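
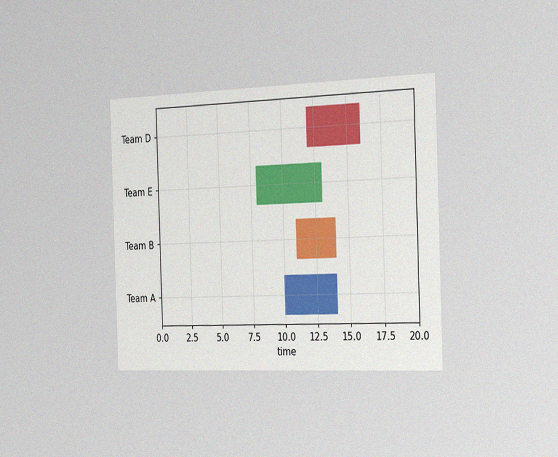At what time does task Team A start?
The chart is tilted about 2° counter-clockwise and viewed slightly from the right, with some photo noise. The Team A bar begins at t=10.

10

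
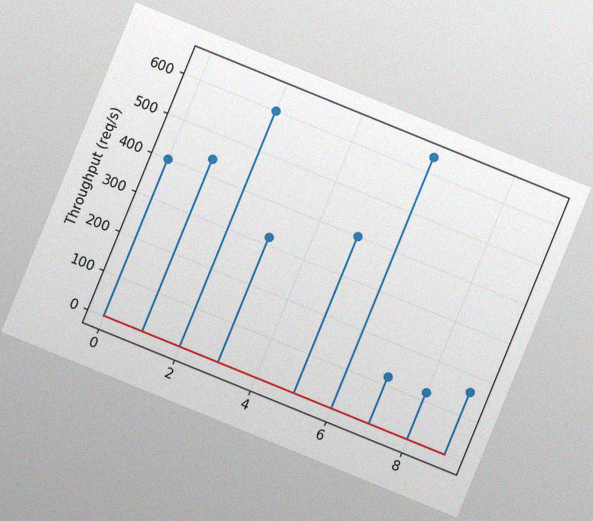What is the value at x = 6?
640req/s

The chart is tilted about 22° clockwise, with some photo noise. The stem at x=6 reaches 640req/s.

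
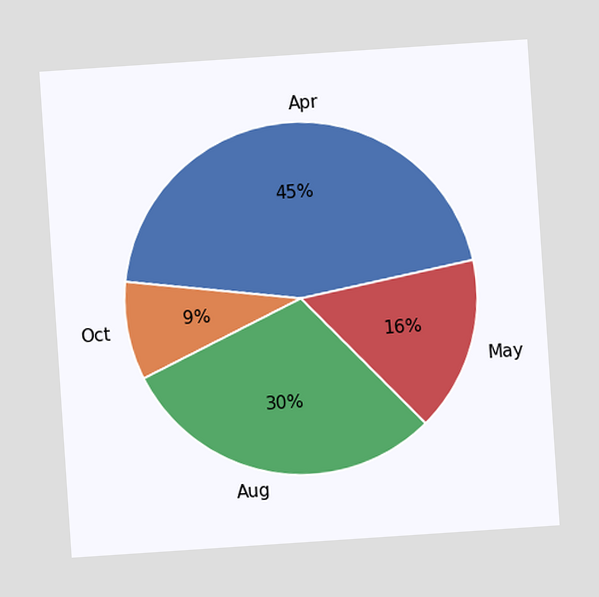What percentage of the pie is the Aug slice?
The chart is tilted about 4° counter-clockwise. The Aug slice takes up 30% of the pie.

30%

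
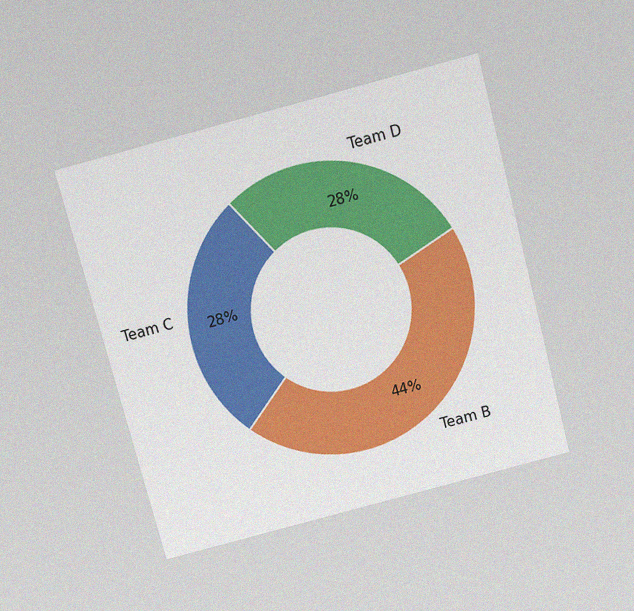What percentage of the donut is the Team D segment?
The chart is tilted about 15° counter-clockwise and viewed slightly from above, with some photo noise. The Team D segment takes up 28% of the ring.

28%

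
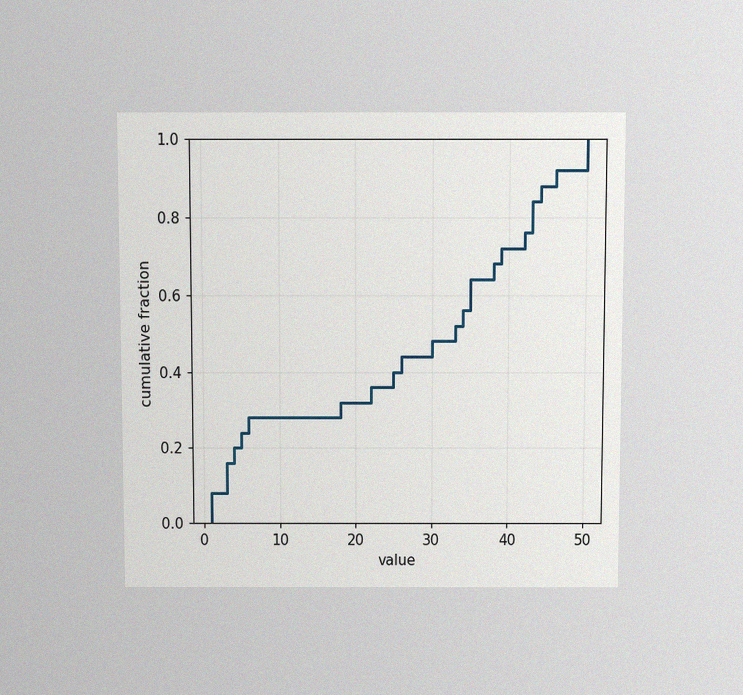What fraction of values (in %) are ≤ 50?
100%

The chart is viewed slightly from above, with some photo noise. At x=50 the ECDF step is at 100%.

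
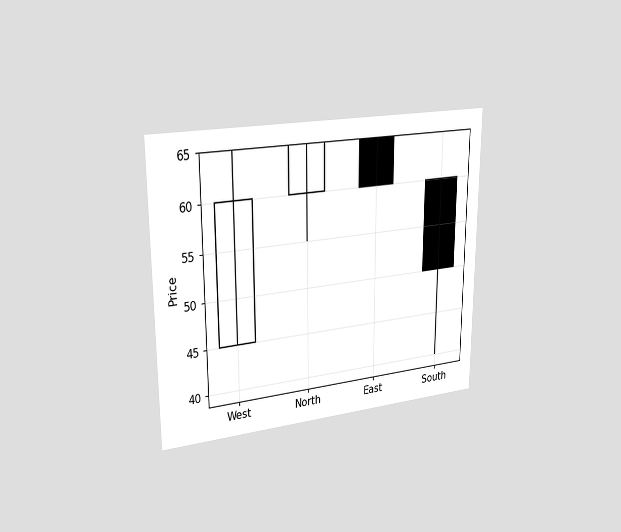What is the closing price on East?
60

The chart is viewed slightly from the left. The East candle closes at 60.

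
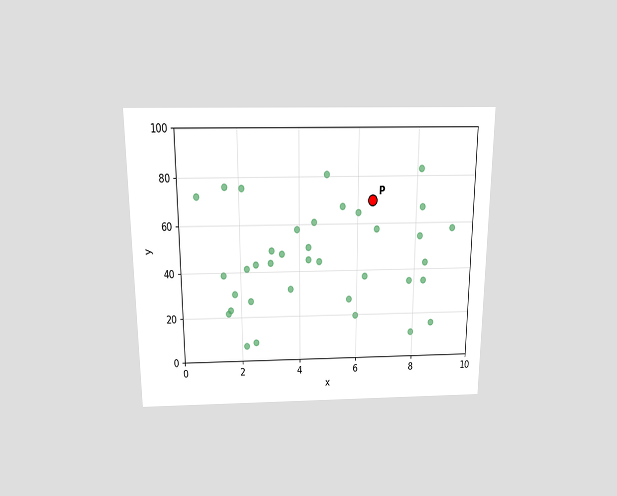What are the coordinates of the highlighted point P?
(6.5, 70)

The chart is viewed slightly from above. Following the gridlines from P to each axis, P sits at (6.5, 70).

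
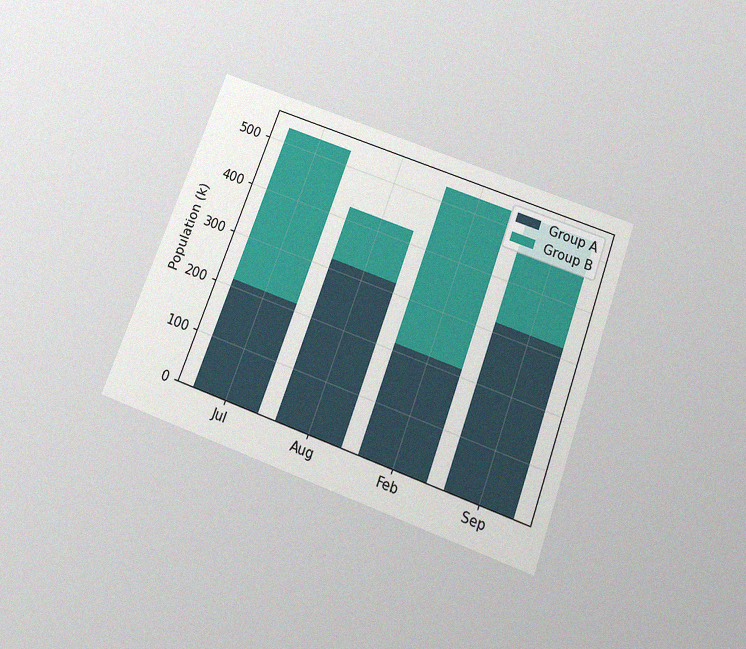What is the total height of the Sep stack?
530k

The chart is tilted about 20° clockwise and viewed slightly from below, with some photo noise. The Sep stack's top reaches 530k on the y-axis.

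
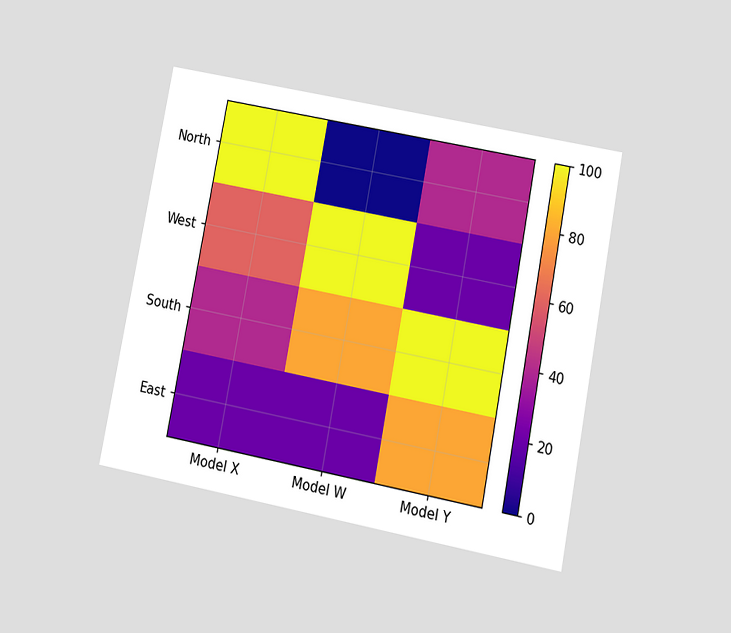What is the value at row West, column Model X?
The chart is tilted about 11° clockwise and viewed at a slight angle. Matching cell (West, Model X) against the colorbar gives 60.

60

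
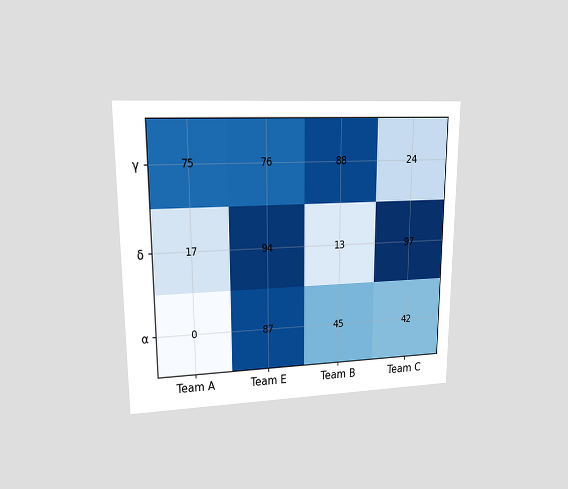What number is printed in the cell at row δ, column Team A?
17

The chart is viewed at a slight angle. The (δ, Team A) cell reads 17.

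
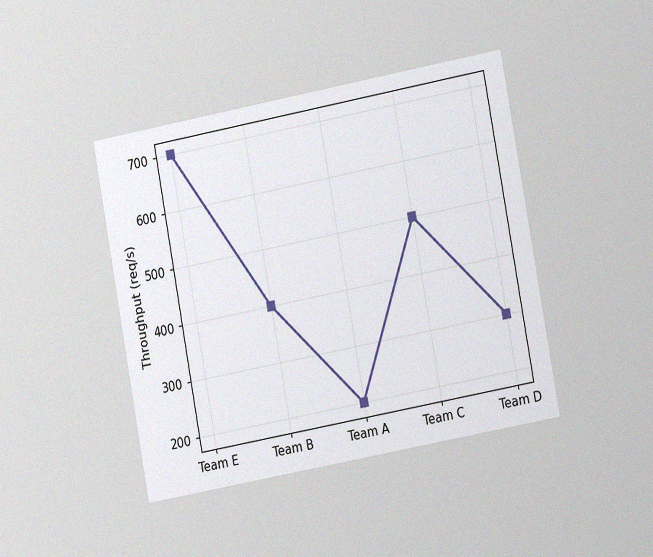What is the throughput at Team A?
200req/s

The chart is tilted about 10° counter-clockwise and viewed at a slight angle, with some photo noise. At Team A, the line is at 200req/s.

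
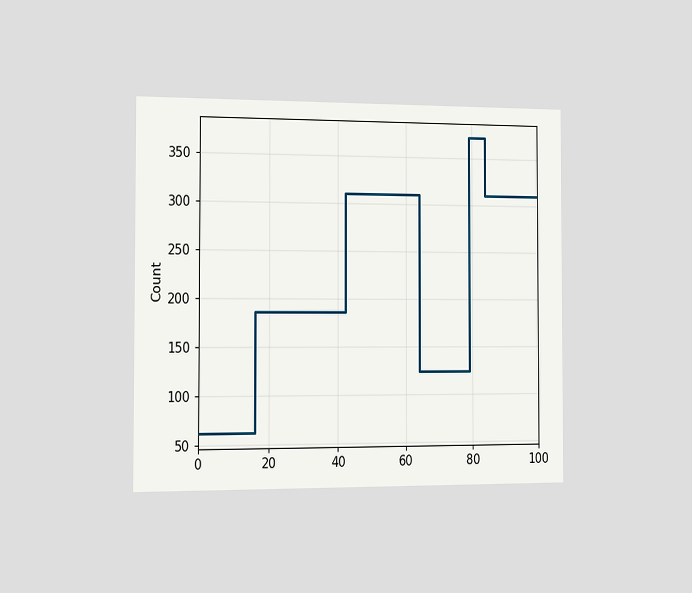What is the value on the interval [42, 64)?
310

The chart is viewed slightly from the left. On [42, 64) the step sits at 310.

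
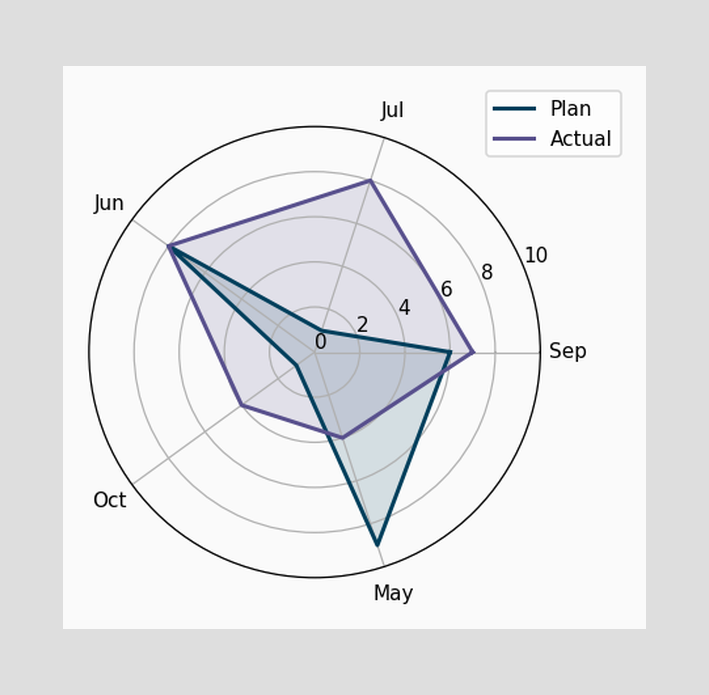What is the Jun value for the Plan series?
On the Jun axis, Plan reaches 8.

8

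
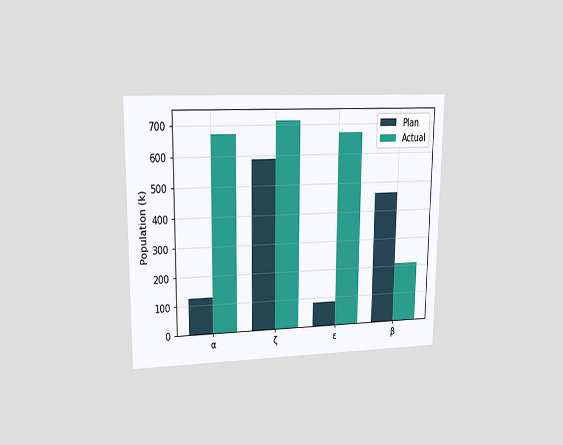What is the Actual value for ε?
The chart is viewed at a slight angle. The Actual bar at ε reaches 672k on the y-axis.

672k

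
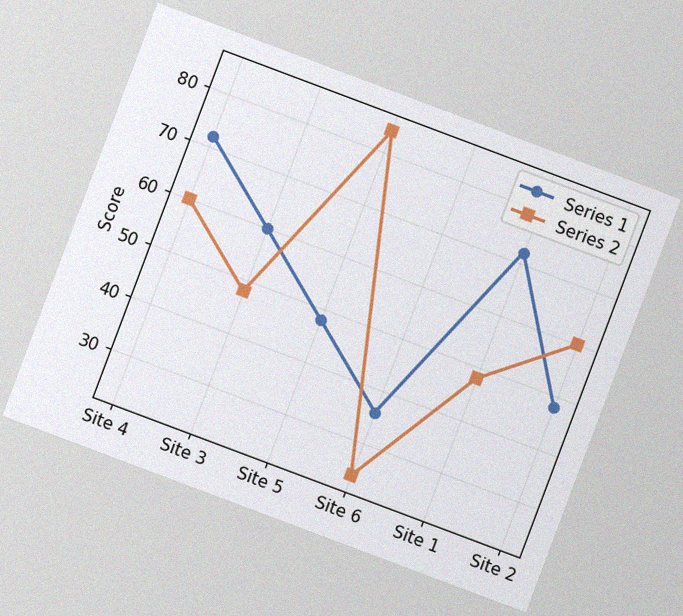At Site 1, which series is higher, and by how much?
The chart is tilted about 21° clockwise, with some photo noise. At Site 1, Series 1 sits above the other line by 24.

Series 1, by 24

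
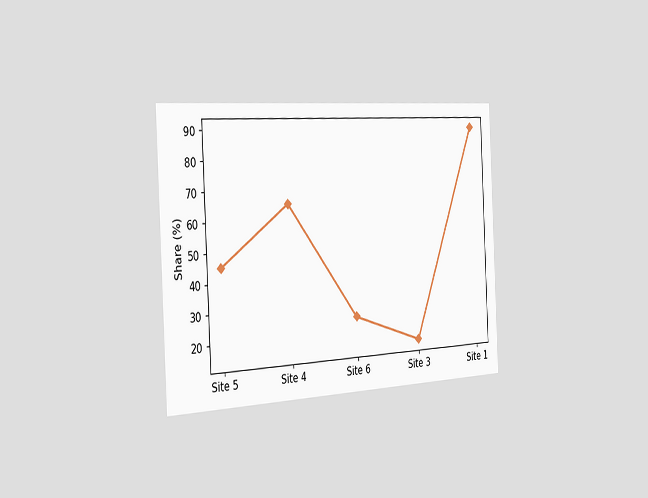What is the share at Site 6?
The chart is tilted about 3° counter-clockwise and viewed slightly from the left. At Site 6, the line is at 25%.

25%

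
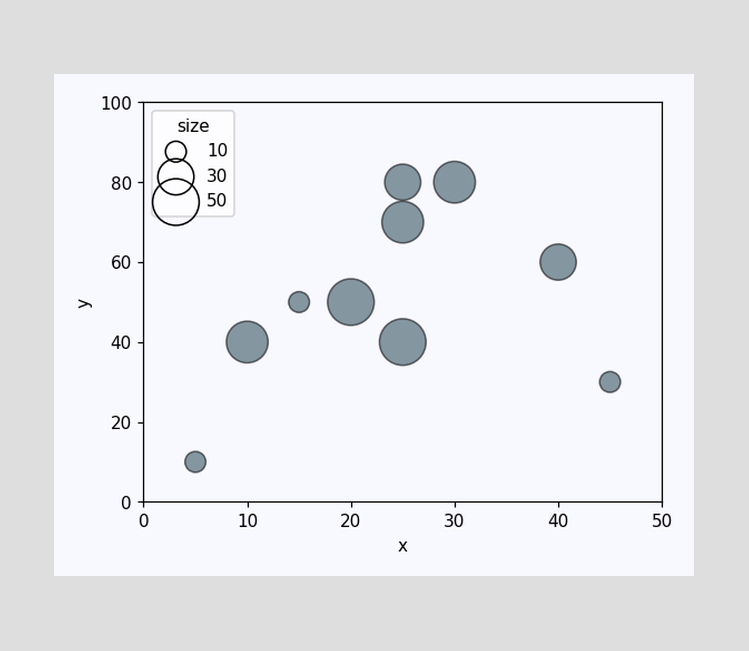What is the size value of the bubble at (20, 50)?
Matching the bubble at (20, 50) against the size legend gives 50.

50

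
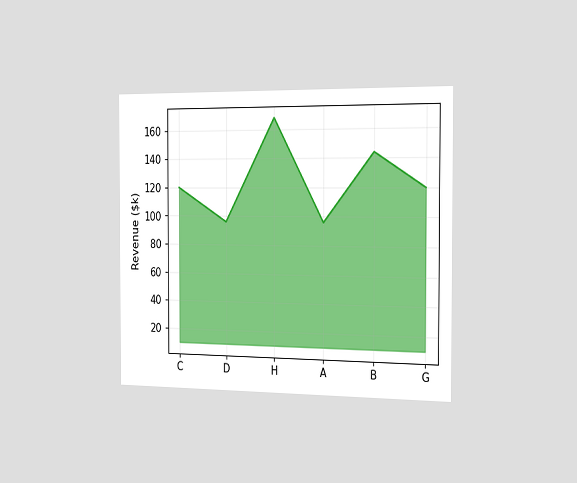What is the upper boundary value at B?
$144k

The chart is viewed slightly from the right. At B the upper boundary is at $144k.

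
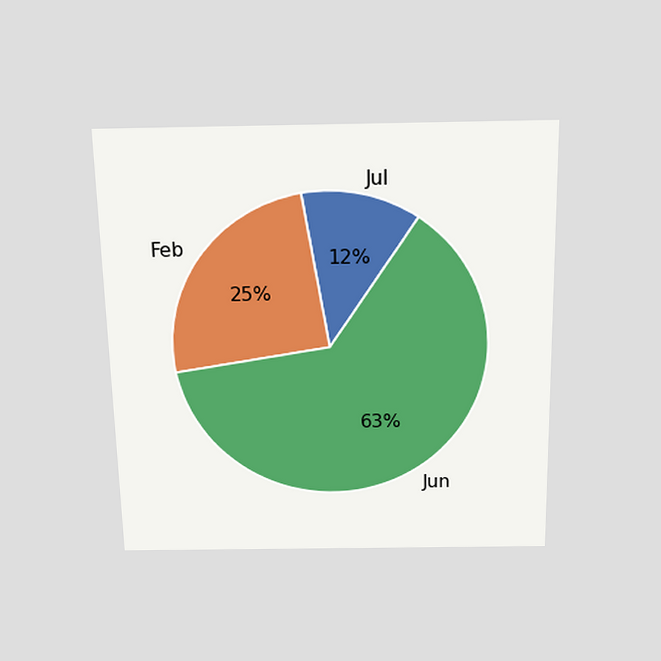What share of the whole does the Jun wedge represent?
The chart is viewed slightly from above. The Jun slice takes up 63% of the pie.

63%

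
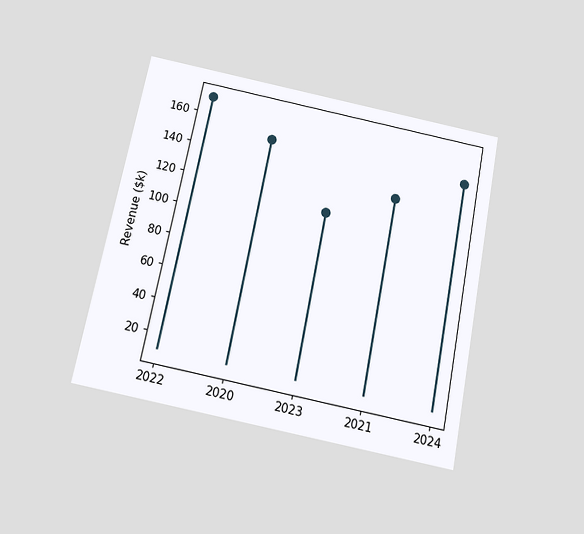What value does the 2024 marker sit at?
The chart is tilted about 11° clockwise and viewed slightly from below. The 2024 marker sits at $152k.

$152k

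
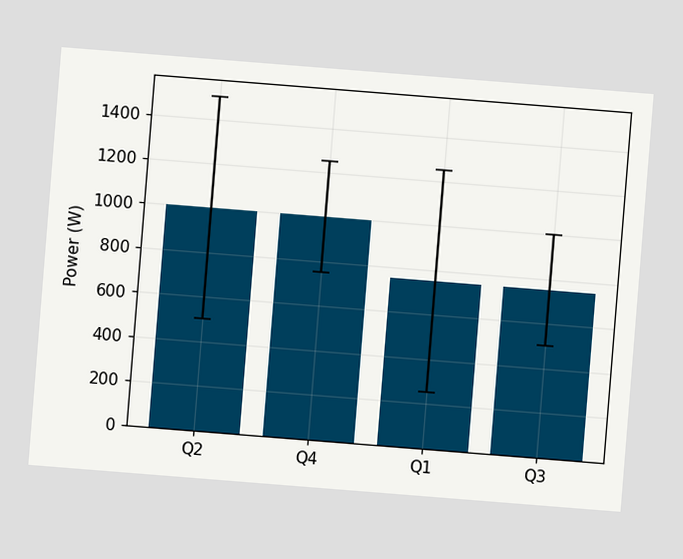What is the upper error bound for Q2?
1500W

The chart is tilted about 5° clockwise. The Q2 bar's upper whisker reaches 1500W.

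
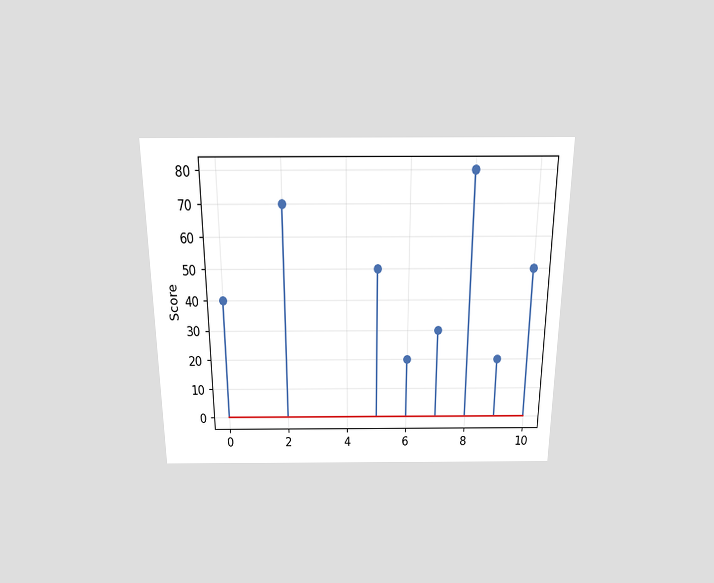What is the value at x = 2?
70

The chart is viewed slightly from above. The stem at x=2 reaches 70.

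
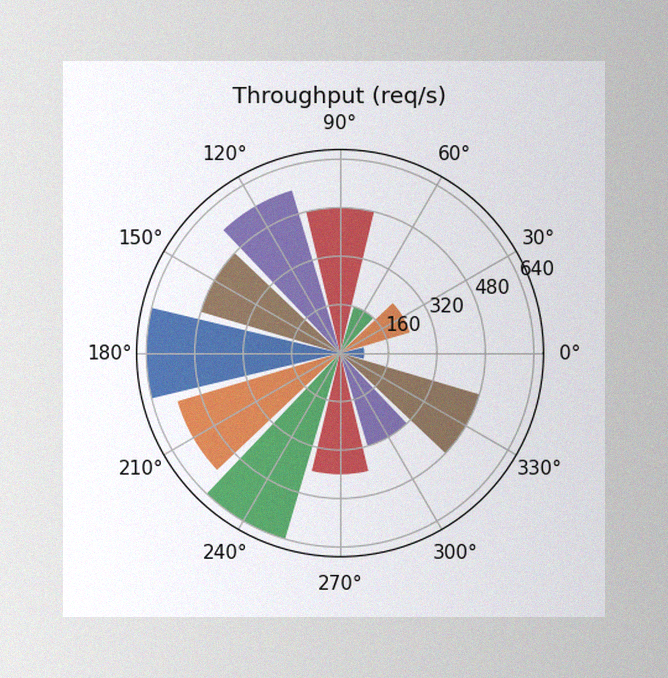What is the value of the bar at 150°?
480req/s

The image has some photo noise and uneven lighting. The bar at 150° reaches 480req/s on the radial axis.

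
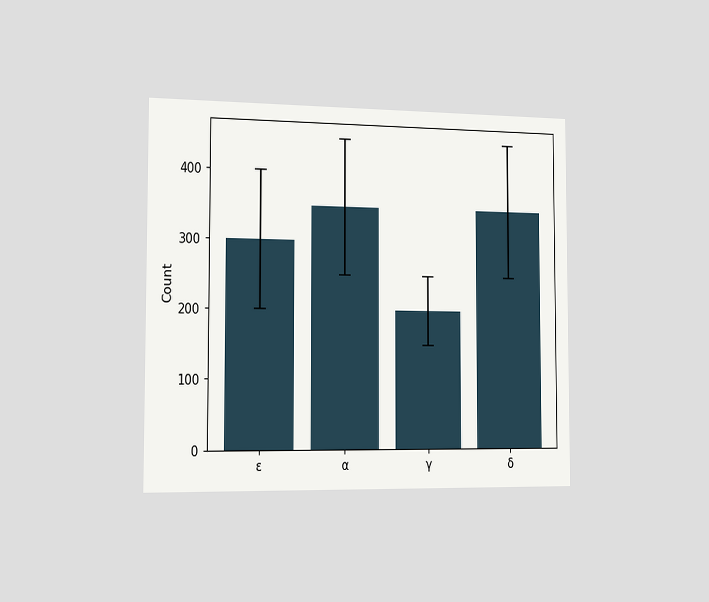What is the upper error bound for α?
The chart is viewed slightly from the left. The α bar's upper whisker reaches 450.

450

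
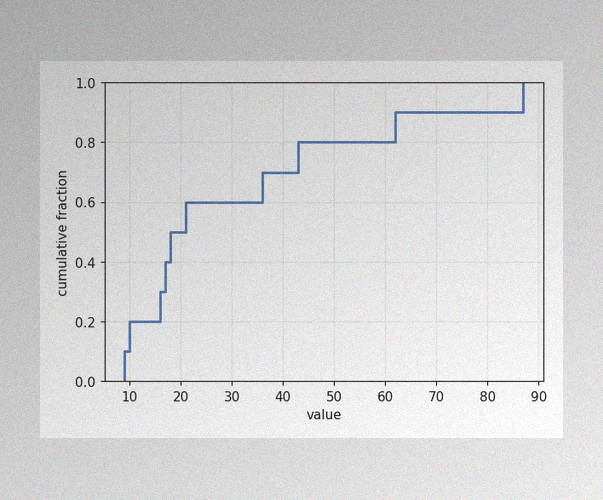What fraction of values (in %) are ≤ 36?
The image has some photo noise and uneven lighting. At x=36 the ECDF step is at 70%.

70%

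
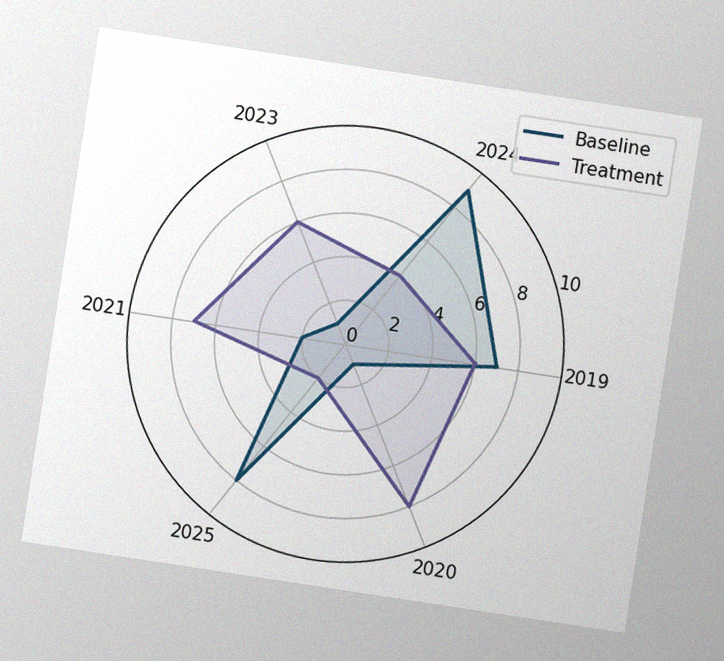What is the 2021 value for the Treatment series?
7

The chart is tilted about 9° clockwise, with some photo noise. On the 2021 axis, Treatment reaches 7.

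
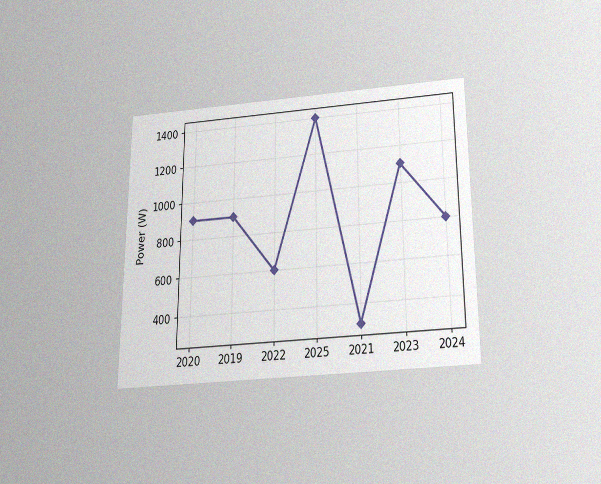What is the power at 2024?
The chart is viewed slightly from below, with some photo noise. At 2024, the line is at 800W.

800W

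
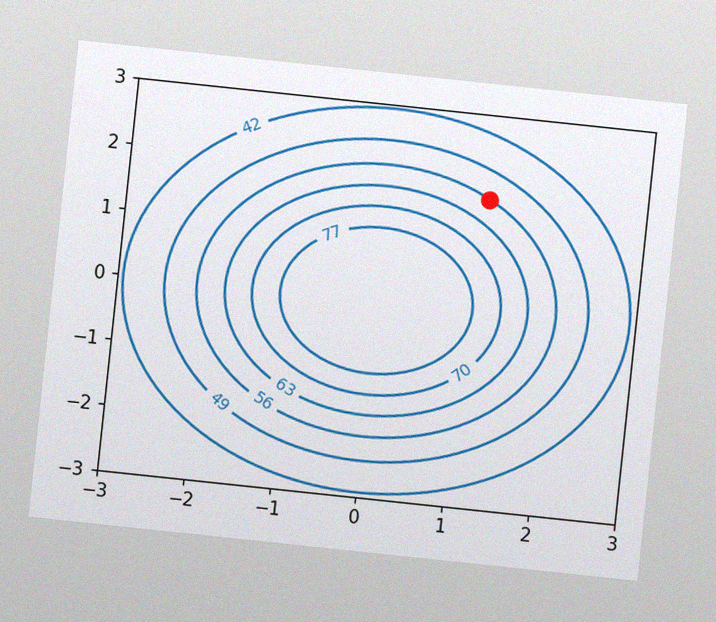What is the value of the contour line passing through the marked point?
The chart is tilted about 6° clockwise, with some photo noise. The marked point sits on the contour labelled 56.

56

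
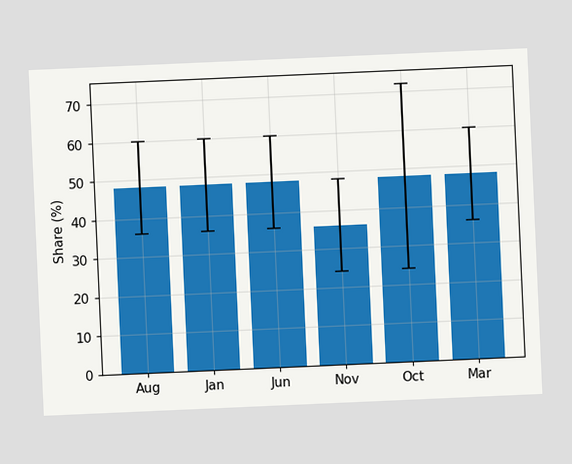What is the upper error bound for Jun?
The chart is tilted about 3° counter-clockwise. The Jun bar's upper whisker reaches 60%.

60%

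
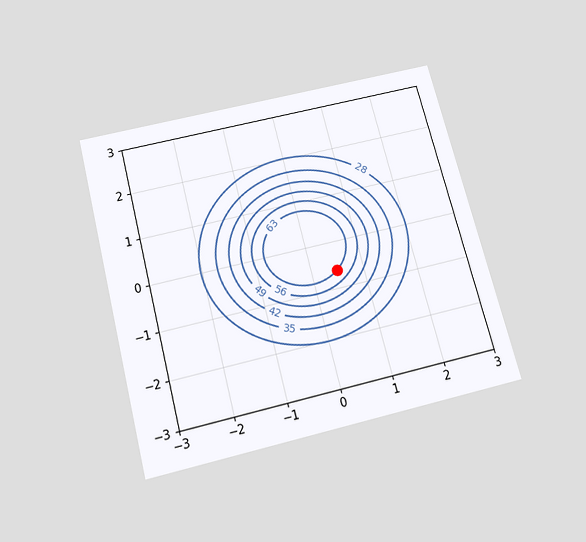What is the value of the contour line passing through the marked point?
63

The chart is tilted about 14° counter-clockwise and viewed slightly from below. The marked point sits on the contour labelled 63.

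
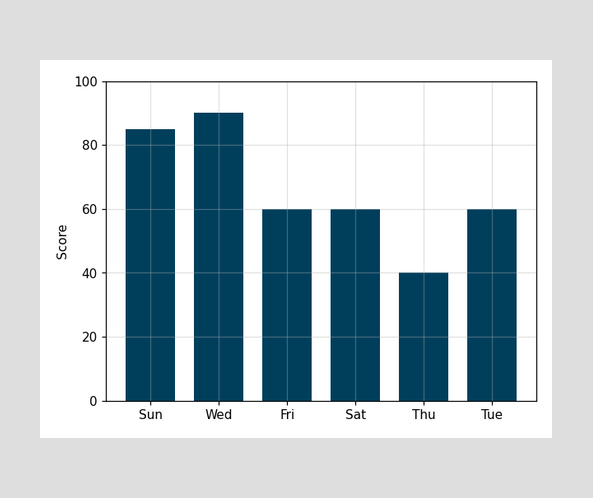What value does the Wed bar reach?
90

Reading along the chart's y-axis, the Wed bar reaches 90.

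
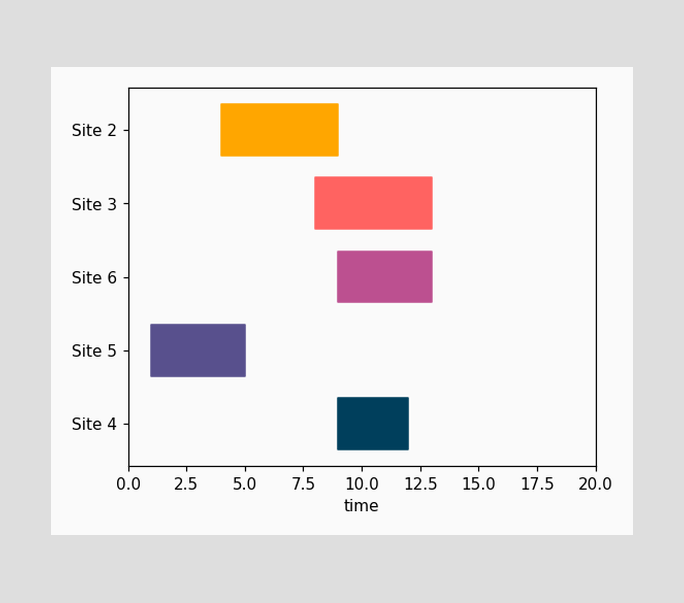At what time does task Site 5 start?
1

The Site 5 bar begins at t=1.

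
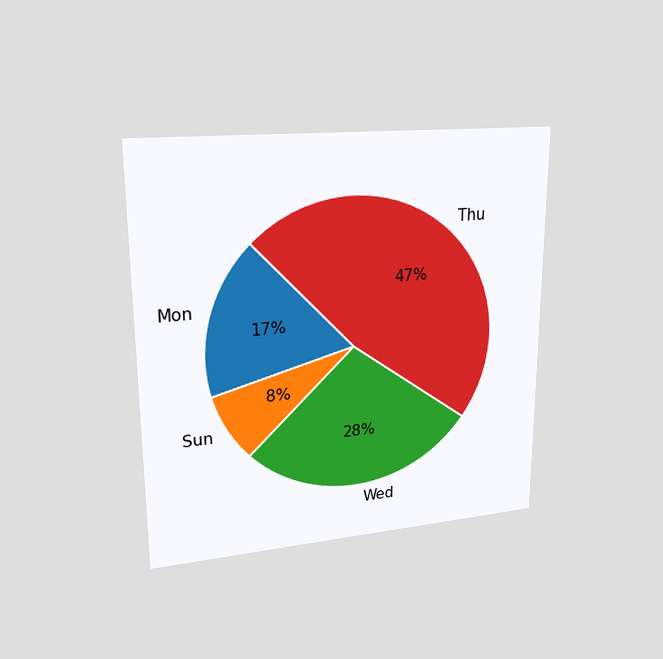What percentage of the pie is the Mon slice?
17%

The chart is viewed at a slight angle. The Mon slice takes up 17% of the pie.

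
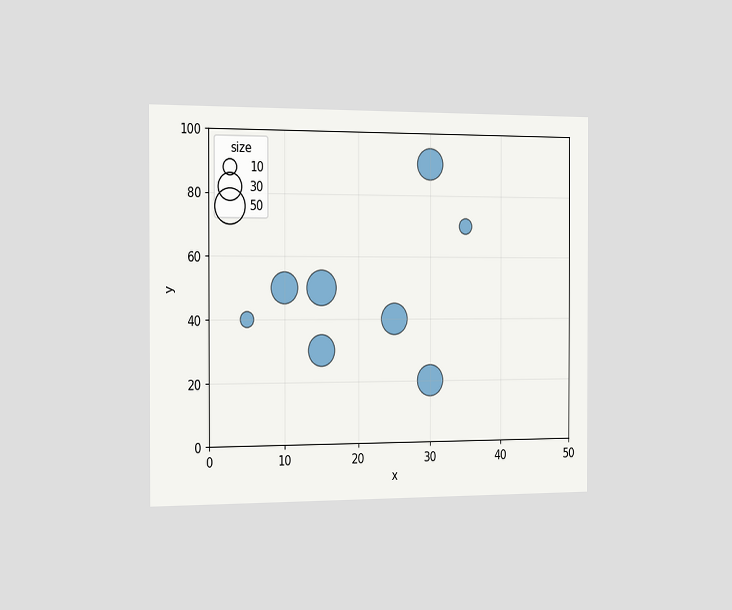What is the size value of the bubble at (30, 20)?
40

The chart is viewed slightly from the left. Matching the bubble at (30, 20) against the size legend gives 40.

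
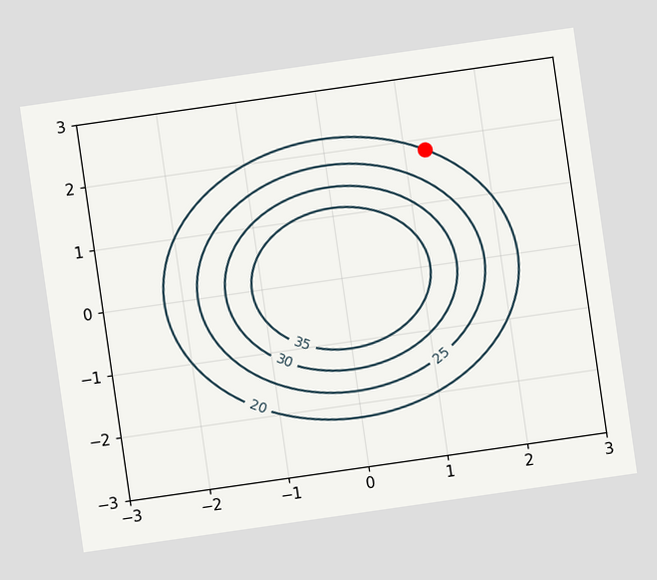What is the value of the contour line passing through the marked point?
The chart is tilted about 8° counter-clockwise. The marked point sits on the contour labelled 20.

20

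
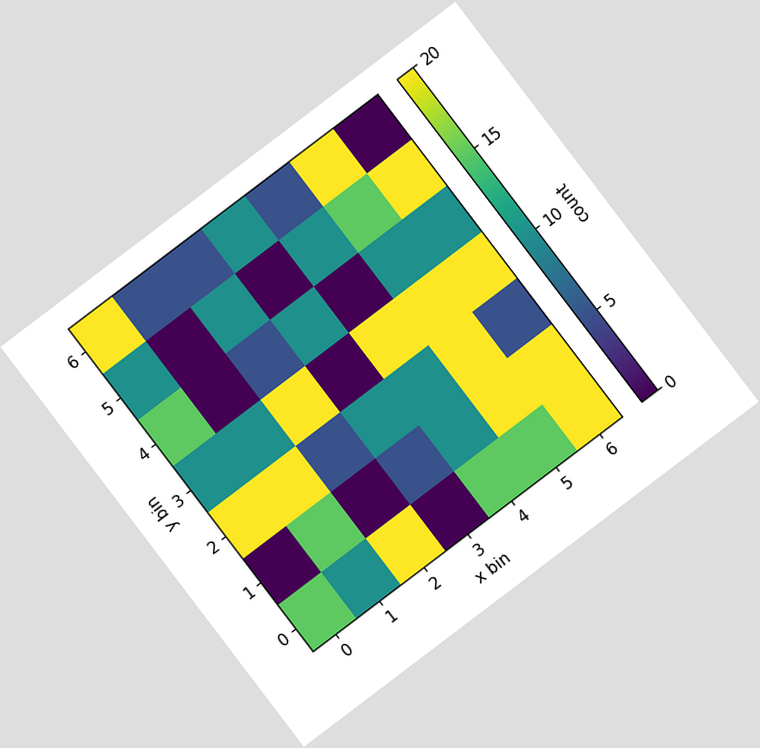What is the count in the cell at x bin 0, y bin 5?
10

The chart is tilted about 37° counter-clockwise. Matching the cell (0, 5) against the colorbar gives 10.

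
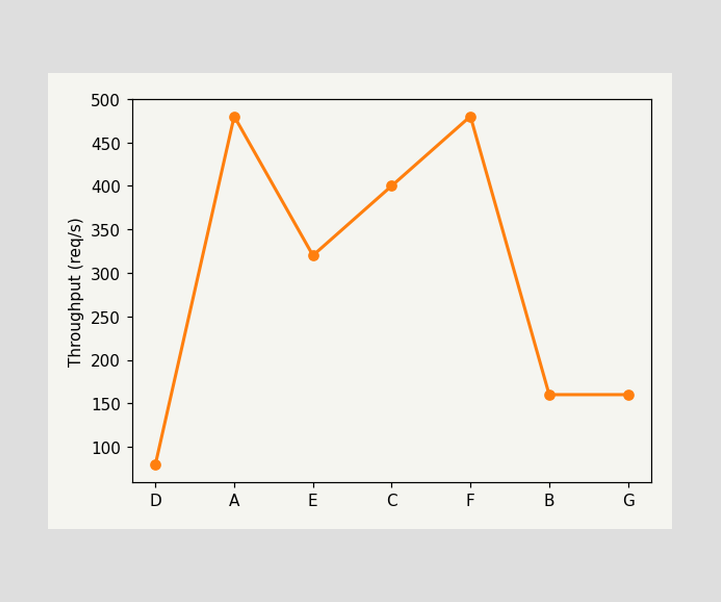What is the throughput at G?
160req/s

At G, the line is at 160req/s.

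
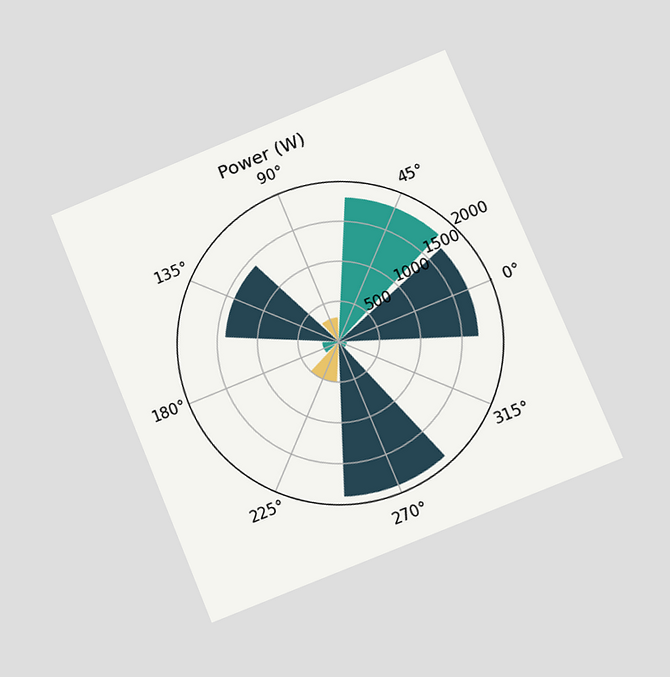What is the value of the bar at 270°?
The chart is tilted about 22° counter-clockwise and viewed at a slight angle. The bar at 270° reaches 1900W on the radial axis.

1900W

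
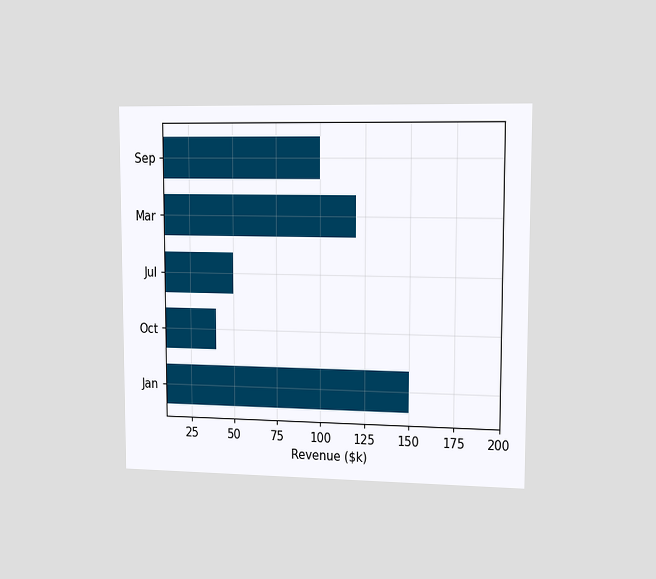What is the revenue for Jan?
$150k

The chart is viewed slightly from the right. Reading along the chart's x-axis, the Jan bar reaches $150k.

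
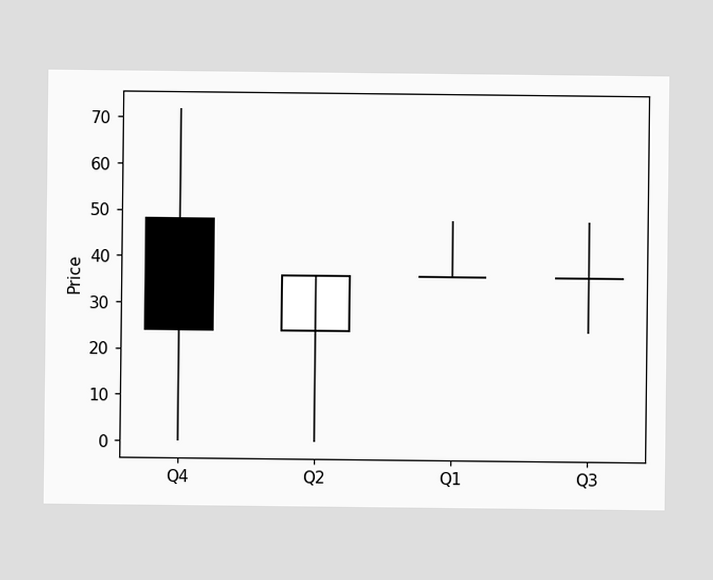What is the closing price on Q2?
36

The Q2 candle closes at 36.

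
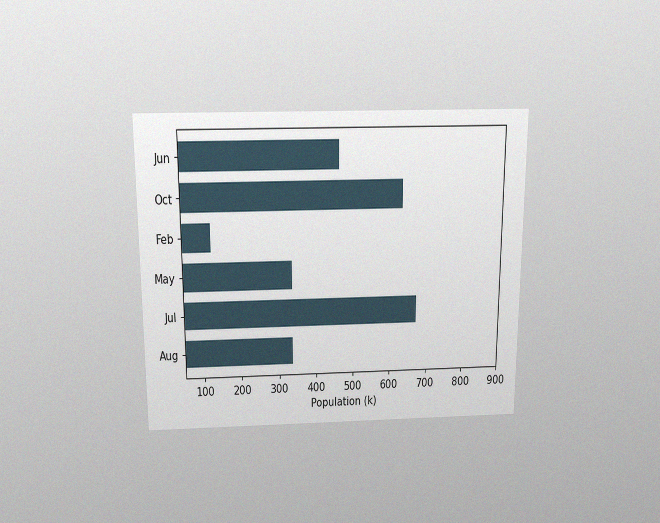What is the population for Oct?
The chart is viewed slightly from above, with some photo noise. Reading along the chart's x-axis, the Oct bar reaches 630k.

630k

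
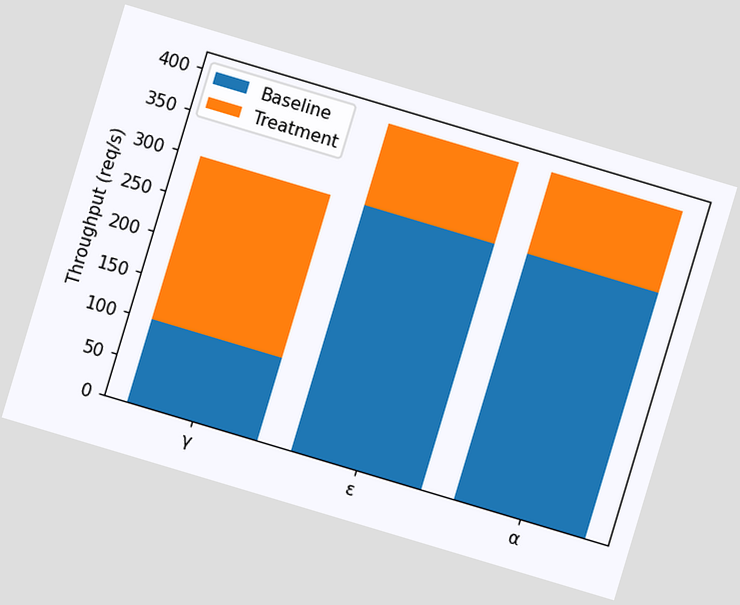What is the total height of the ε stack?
400req/s

The chart is tilted about 17° clockwise. The ε stack's top reaches 400req/s on the y-axis.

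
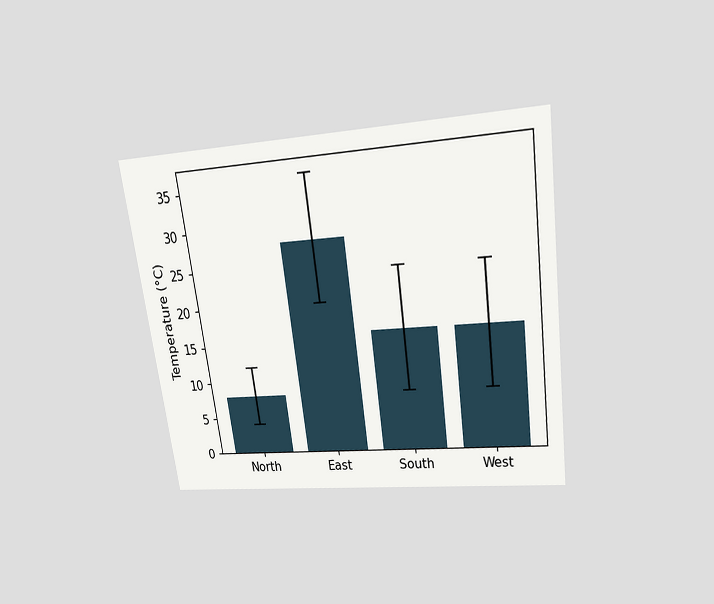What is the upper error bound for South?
24°C

The chart is tilted about 8° counter-clockwise and viewed slightly from above. The South bar's upper whisker reaches 24°C.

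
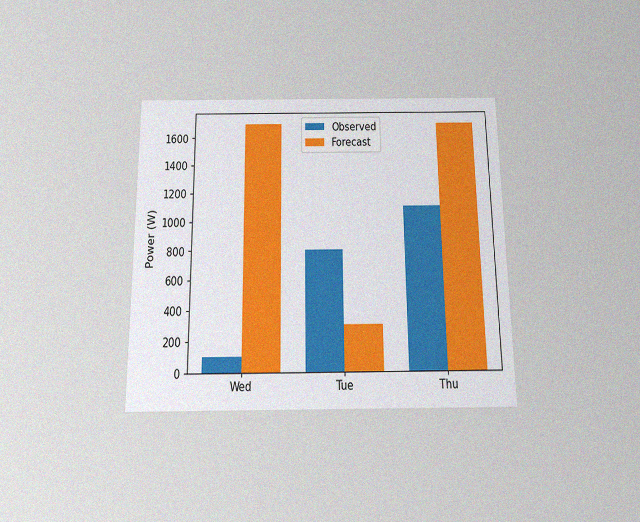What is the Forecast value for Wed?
The chart is viewed slightly from below, with some photo noise. The Forecast bar at Wed reaches 1700W on the y-axis.

1700W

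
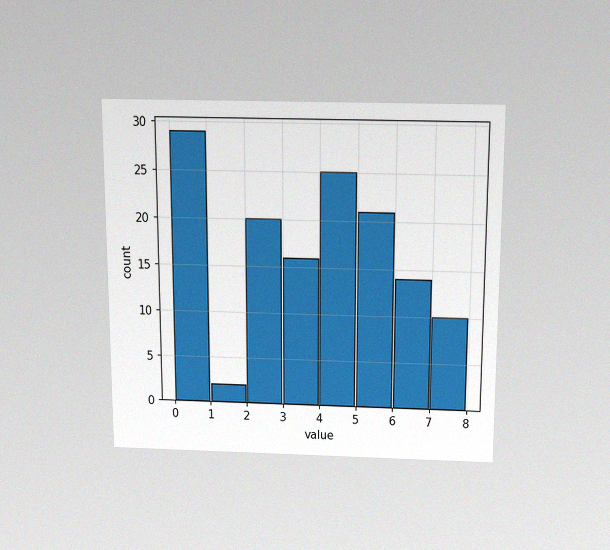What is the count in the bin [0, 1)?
29

The chart is viewed slightly from above, with some photo noise. The [0, 1) bin has height 29.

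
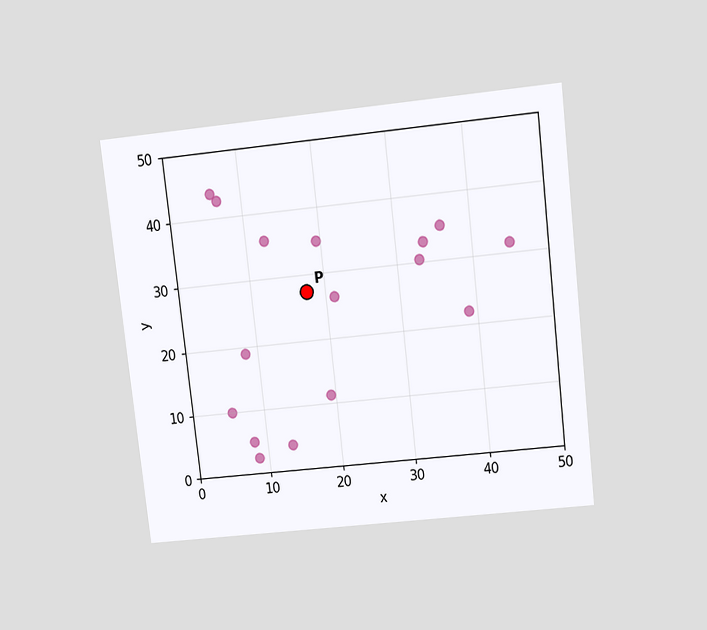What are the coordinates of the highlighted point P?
The chart is tilted about 7° counter-clockwise and viewed slightly from above. Following the gridlines from P to each axis, P sits at (17.5, 27.5).

(17.5, 27.5)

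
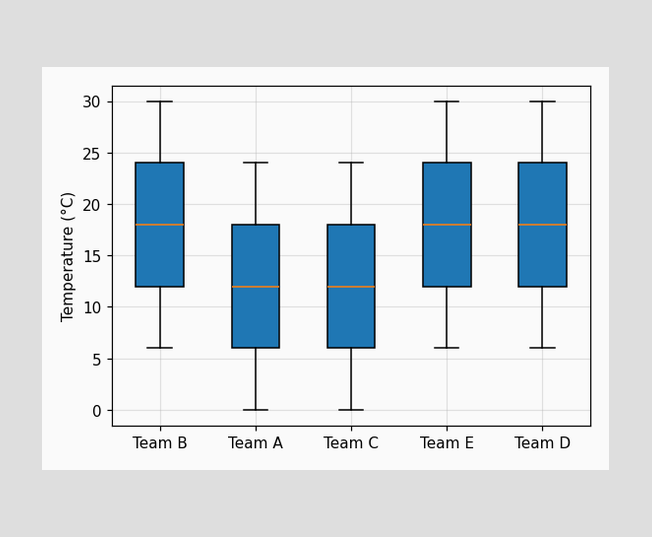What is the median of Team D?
18°C

The median line in the Team D box sits at 18°C.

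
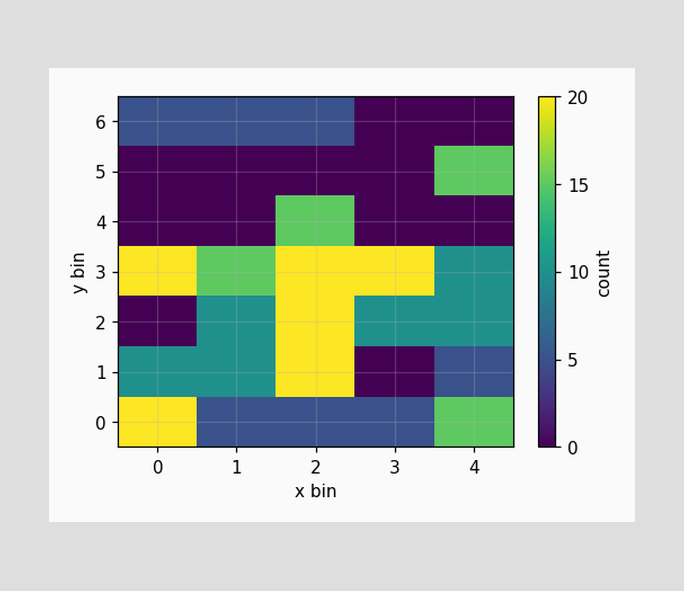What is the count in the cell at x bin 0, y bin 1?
10

Matching the cell (0, 1) against the colorbar gives 10.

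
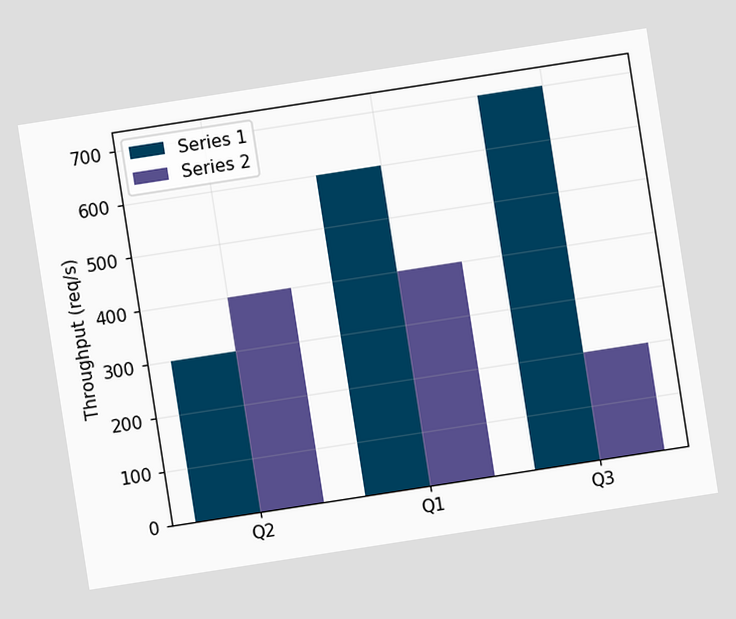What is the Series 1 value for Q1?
600req/s

The chart is tilted about 9° counter-clockwise. The Series 1 bar at Q1 reaches 600req/s on the y-axis.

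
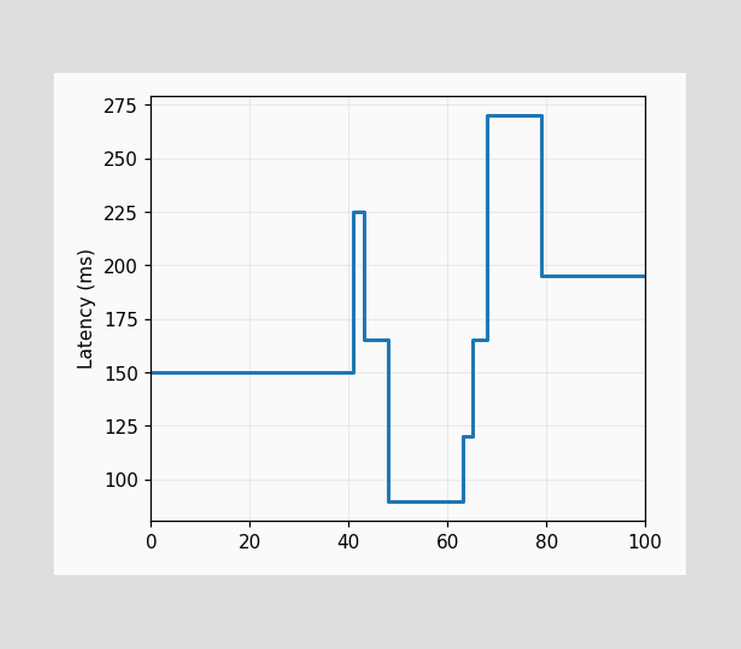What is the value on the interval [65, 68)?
165ms

On [65, 68) the step sits at 165ms.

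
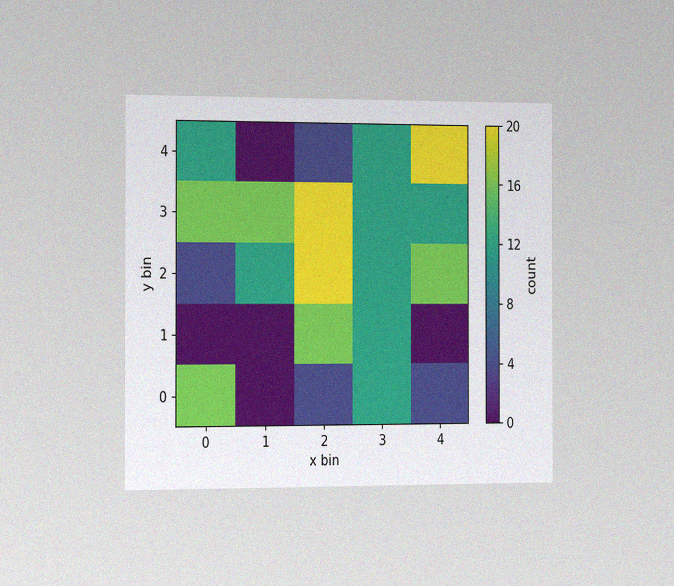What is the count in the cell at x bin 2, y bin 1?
16

The chart is viewed slightly from the left, with some photo noise. Matching the cell (2, 1) against the colorbar gives 16.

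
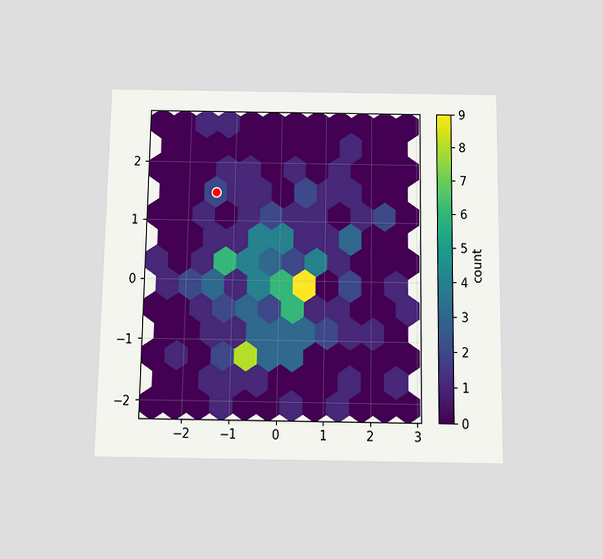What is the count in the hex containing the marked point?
The chart is viewed slightly from below. The marked hex reads 2 on the colorbar.

2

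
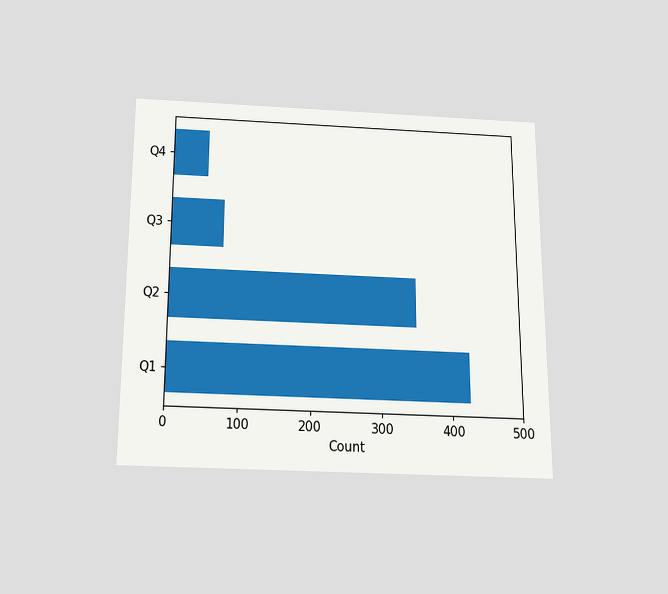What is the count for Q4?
50

The chart is viewed slightly from below. Reading along the chart's x-axis, the Q4 bar reaches 50.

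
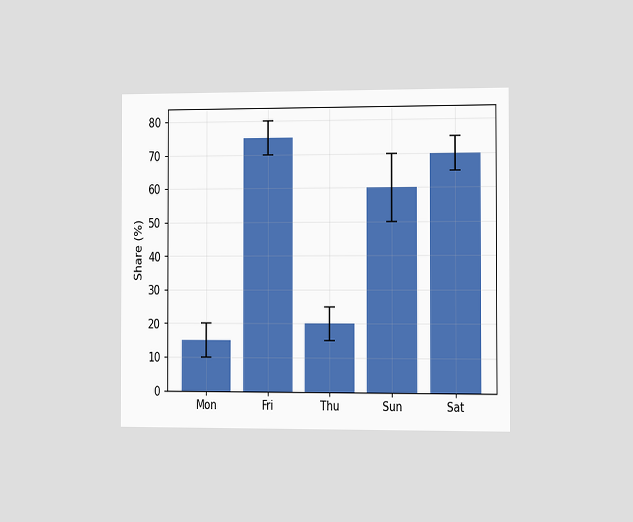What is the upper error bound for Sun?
70%

The chart is viewed slightly from the right. The Sun bar's upper whisker reaches 70%.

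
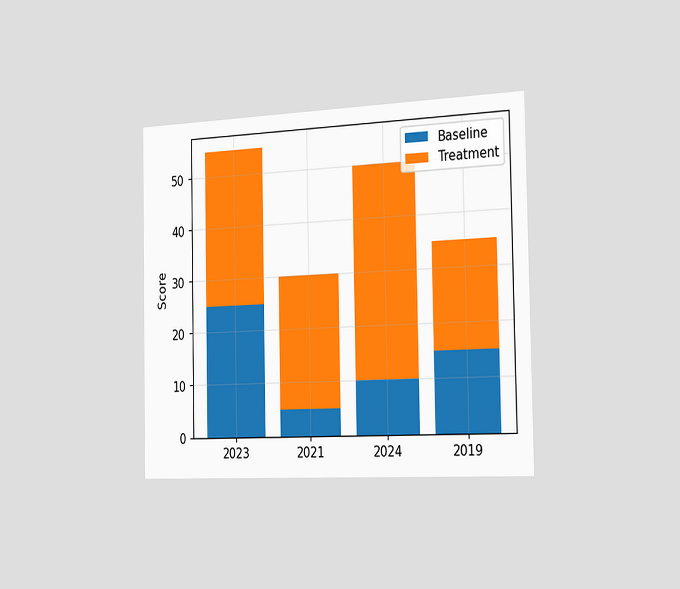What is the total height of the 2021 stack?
The chart is viewed slightly from the right. The 2021 stack's top reaches 30 on the y-axis.

30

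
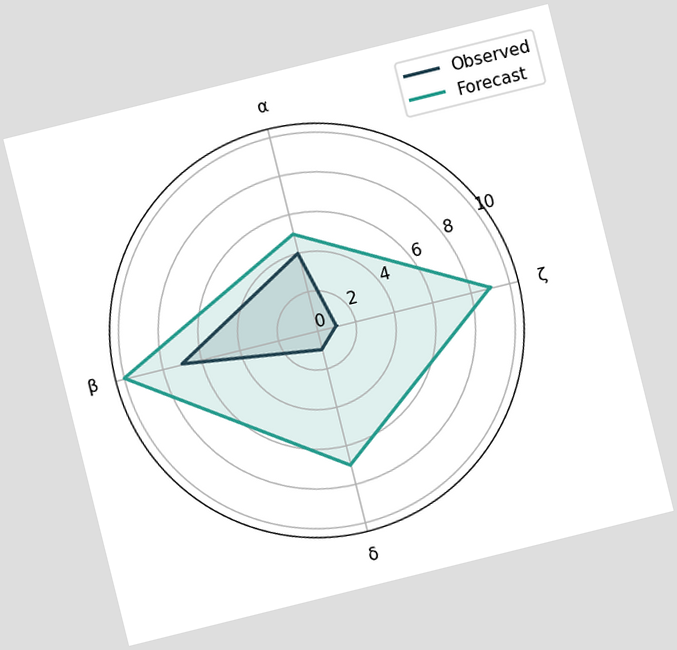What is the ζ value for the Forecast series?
The chart is tilted about 14° counter-clockwise. On the ζ axis, Forecast reaches 9.

9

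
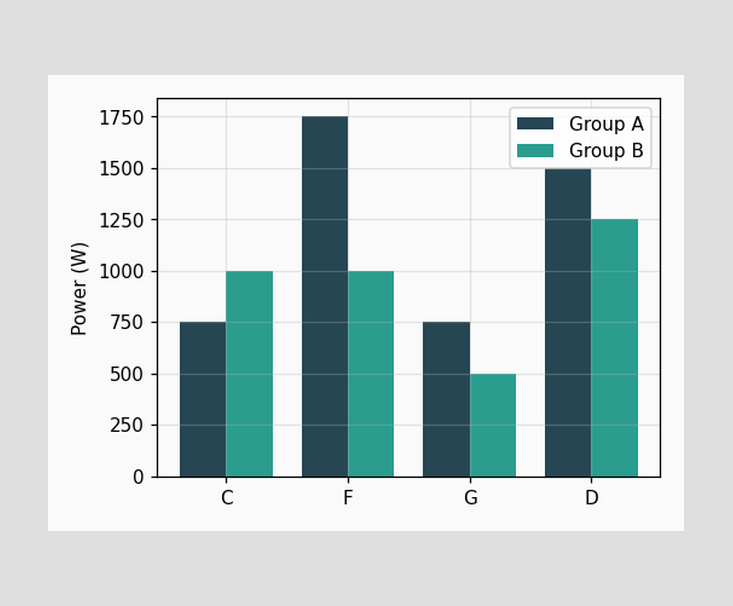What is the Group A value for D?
1500W

The Group A bar at D reaches 1500W on the y-axis.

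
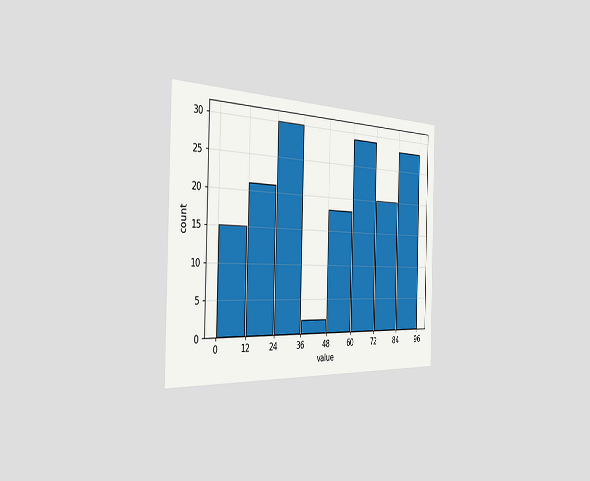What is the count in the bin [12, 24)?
21

The chart is viewed slightly from the left. The [12, 24) bin has height 21.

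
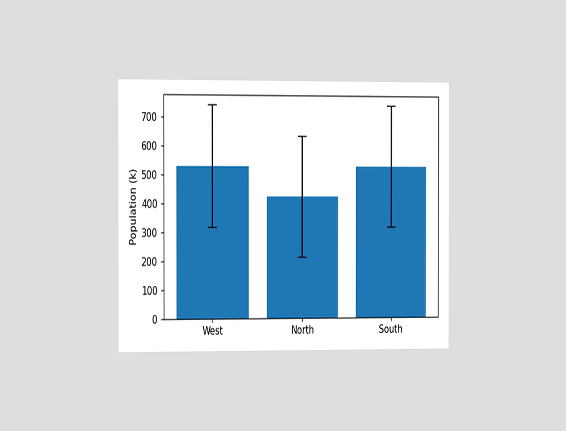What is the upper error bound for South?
742k

The chart is viewed slightly from the left. The South bar's upper whisker reaches 742k.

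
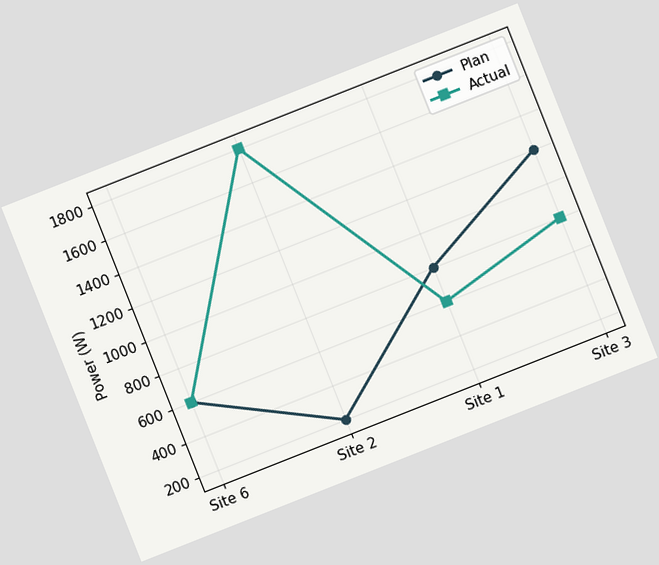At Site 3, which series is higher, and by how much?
Plan, by 400W

The chart is tilted about 22° counter-clockwise. At Site 3, Plan sits above the other line by 400W.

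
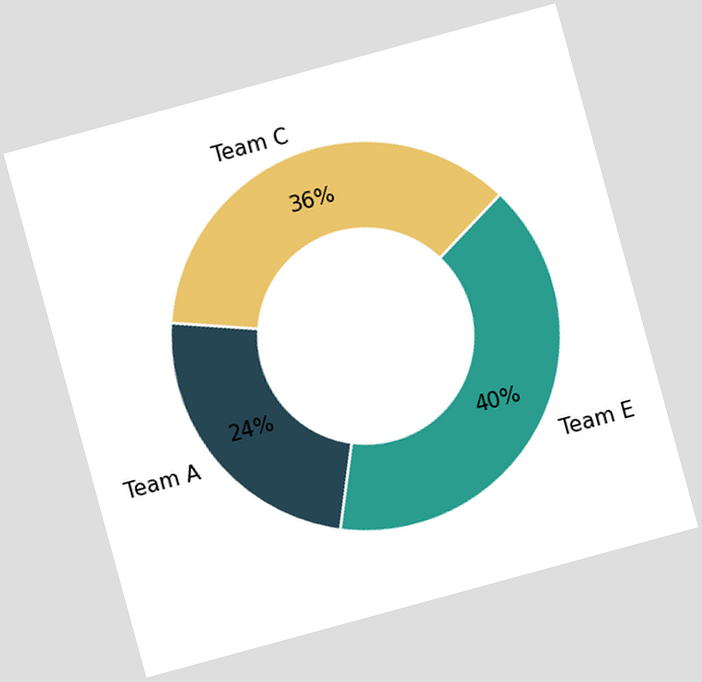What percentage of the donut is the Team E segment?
The chart is tilted about 15° counter-clockwise. The Team E segment takes up 40% of the ring.

40%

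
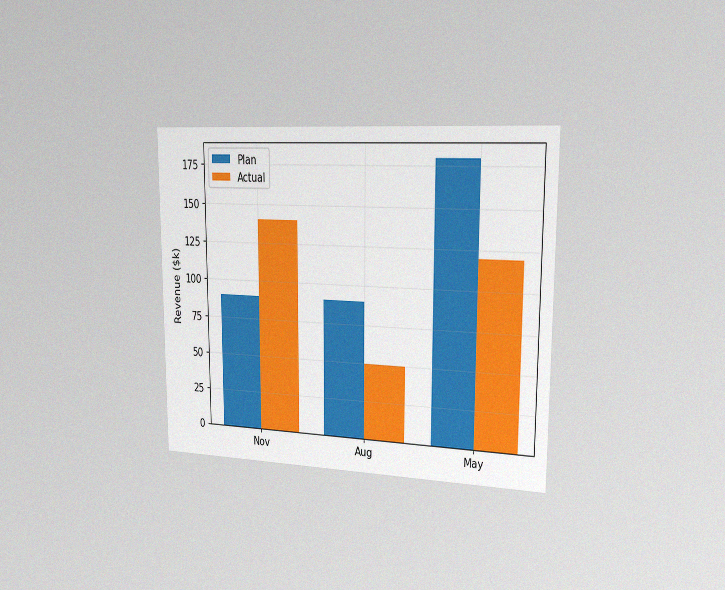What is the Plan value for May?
$180k

The chart is viewed slightly from the right, with some photo noise. The Plan bar at May reaches $180k on the y-axis.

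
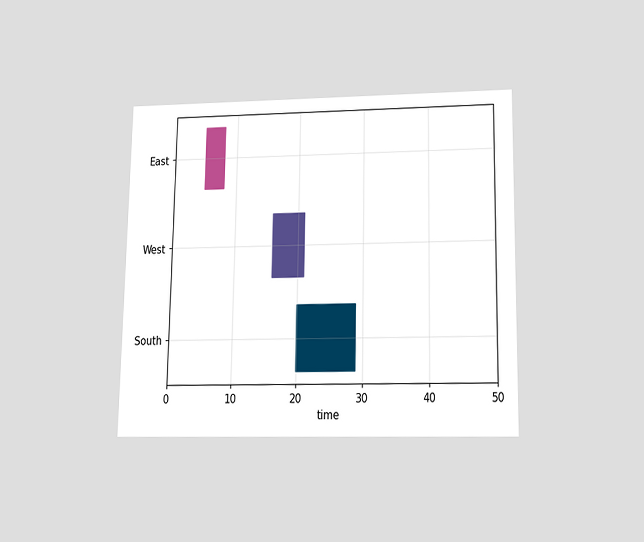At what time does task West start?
16

The chart is viewed slightly from below. The West bar begins at t=16.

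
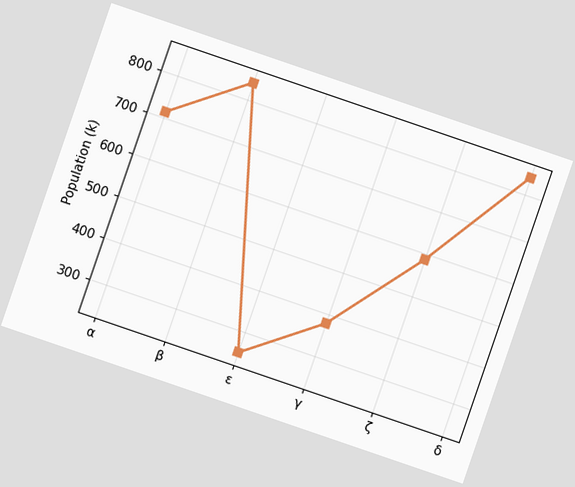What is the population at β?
840k

The chart is tilted about 19° clockwise. At β, the line is at 840k.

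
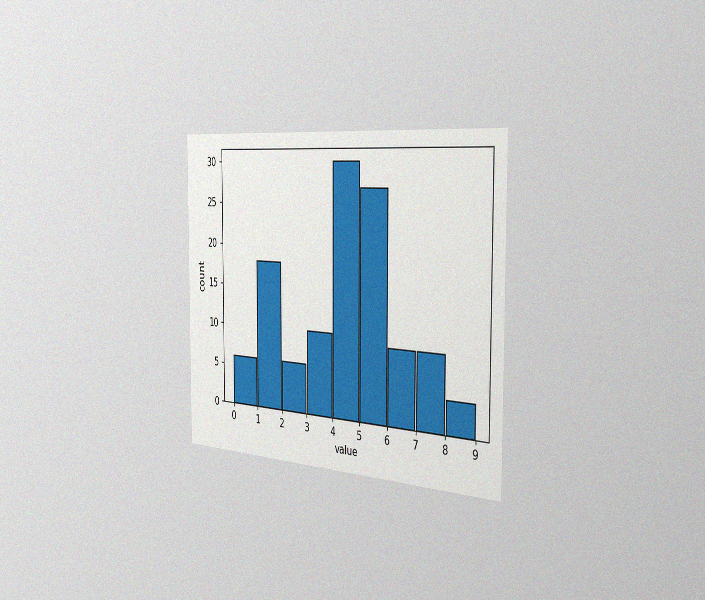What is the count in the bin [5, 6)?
27

The chart is viewed slightly from the right, with some photo noise. The [5, 6) bin has height 27.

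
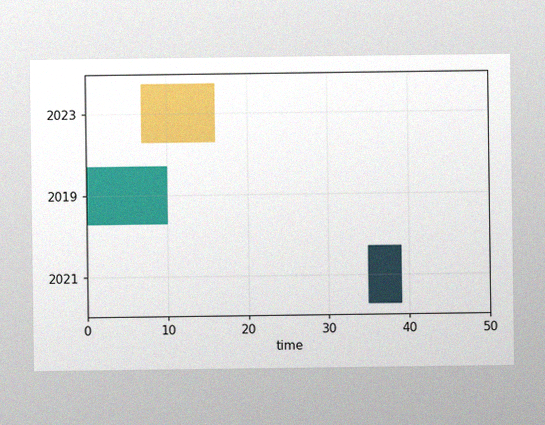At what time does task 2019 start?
The image has some photo noise and uneven lighting. The 2019 bar begins at t=0.

0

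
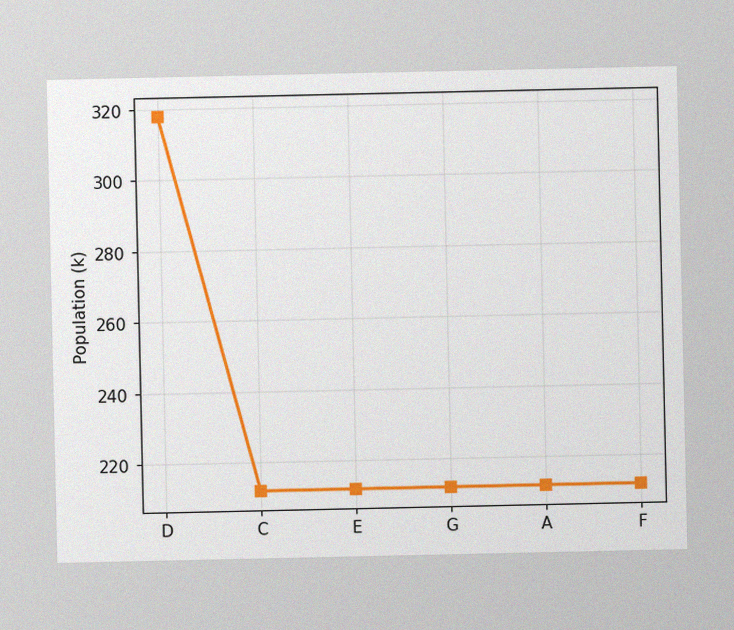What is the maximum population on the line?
318k

The image has some photo noise and uneven lighting. The highest point is at D, and reading across to the y-axis gives 318k.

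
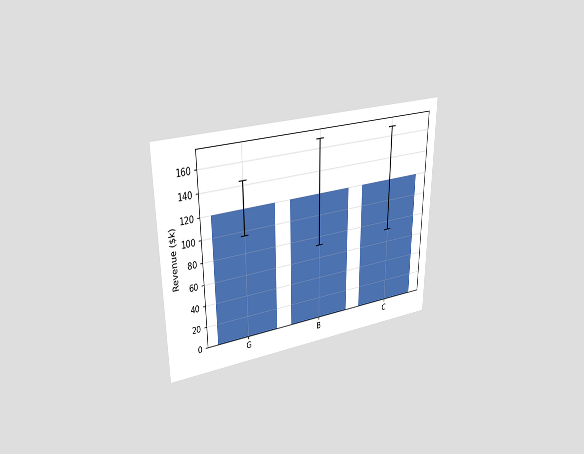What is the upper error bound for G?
The chart is viewed at a slight angle. The G bar's upper whisker reaches $144k.

$144k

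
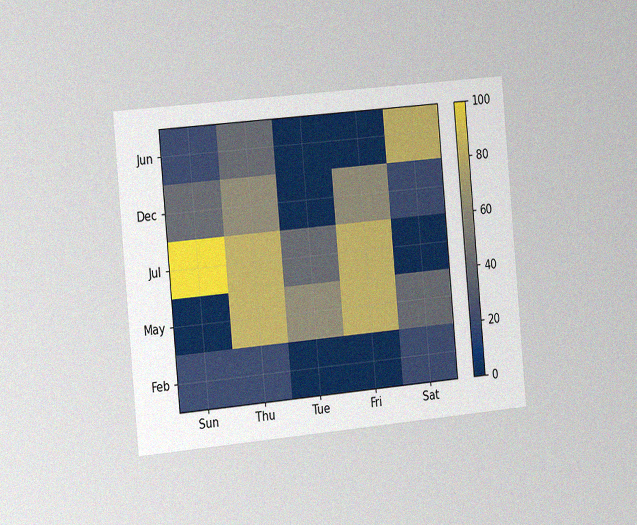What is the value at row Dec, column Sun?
40

The chart is tilted about 5° counter-clockwise and viewed slightly from the left, with some photo noise. Matching cell (Dec, Sun) against the colorbar gives 40.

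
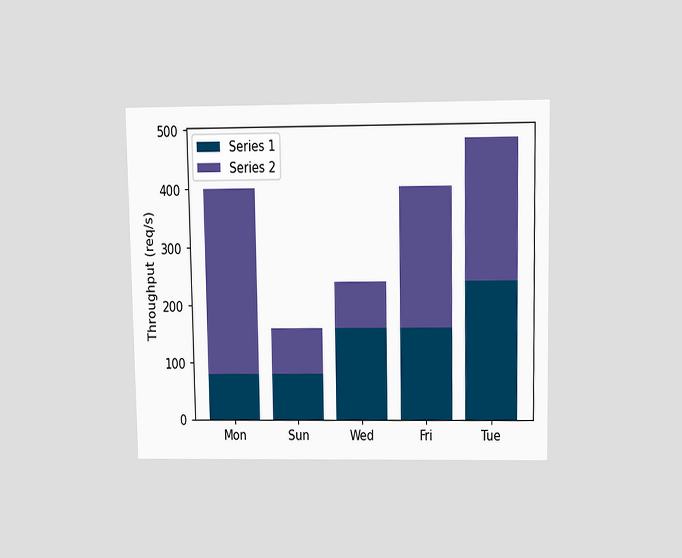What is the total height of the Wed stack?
240req/s

The chart is viewed slightly from above. The Wed stack's top reaches 240req/s on the y-axis.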